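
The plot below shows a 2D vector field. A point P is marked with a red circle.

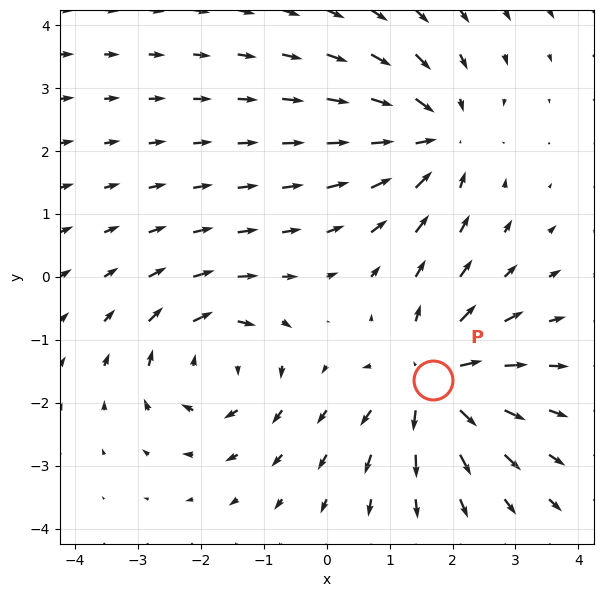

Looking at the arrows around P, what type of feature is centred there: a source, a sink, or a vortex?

At P (1.7, -1.6) the arrows spread outward. Divergence about +6, curl ≈0 — positive divergence with near-zero curl is a source.

source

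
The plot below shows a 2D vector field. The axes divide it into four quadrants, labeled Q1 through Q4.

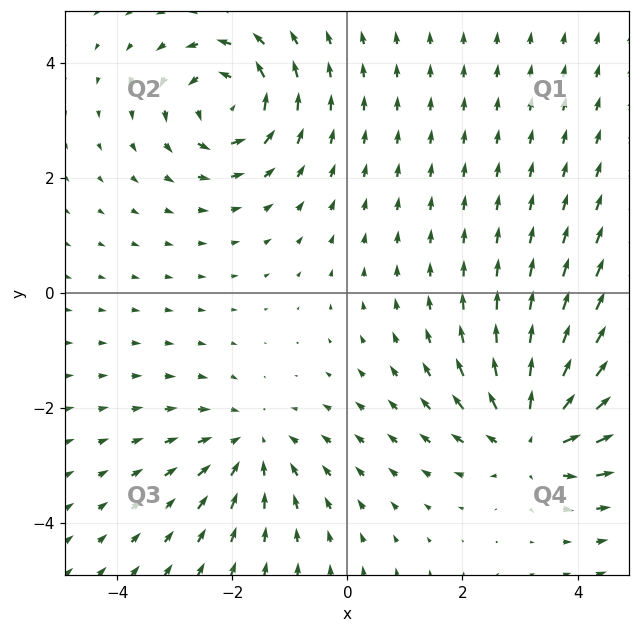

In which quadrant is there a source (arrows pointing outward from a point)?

Q4

The source sits at approximately (3.2, -2.5), which lies in quadrant Q4. The divergence there is about +4, positive as expected for a source.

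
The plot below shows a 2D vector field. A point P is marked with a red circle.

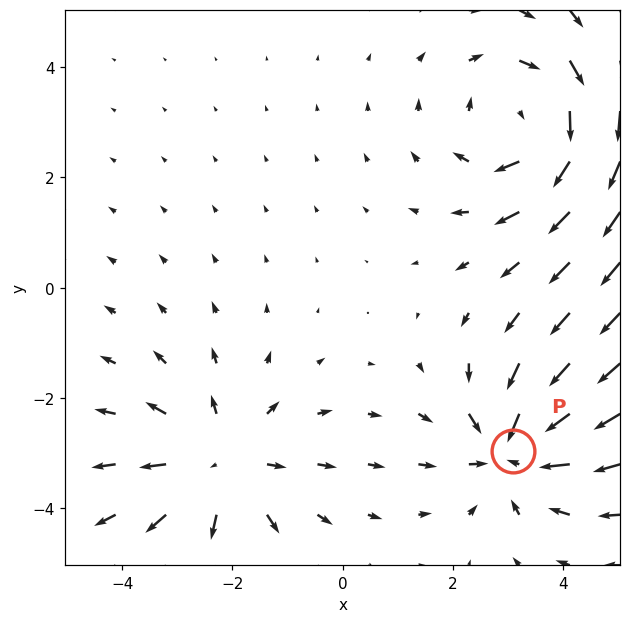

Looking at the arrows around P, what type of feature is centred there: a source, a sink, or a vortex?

sink

At P (3.1, -3.0) the arrows converge inward. Divergence about -4, curl ≈0 — negative divergence with near-zero curl is a sink.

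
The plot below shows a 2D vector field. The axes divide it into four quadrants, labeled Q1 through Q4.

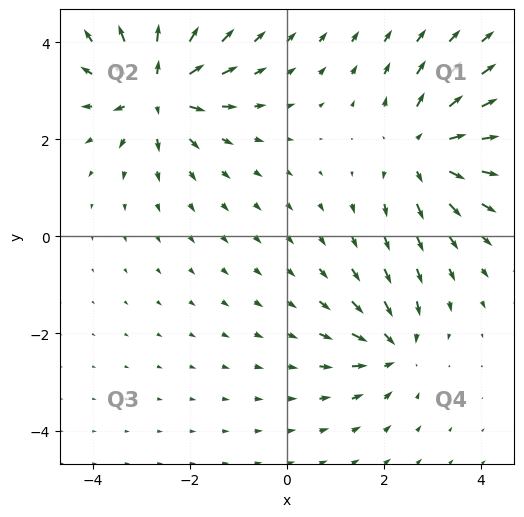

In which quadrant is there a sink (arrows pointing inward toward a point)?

The sink sits at approximately (2.2, -2.3), which lies in quadrant Q4. The divergence there is about -4, negative as expected for a sink.

Q4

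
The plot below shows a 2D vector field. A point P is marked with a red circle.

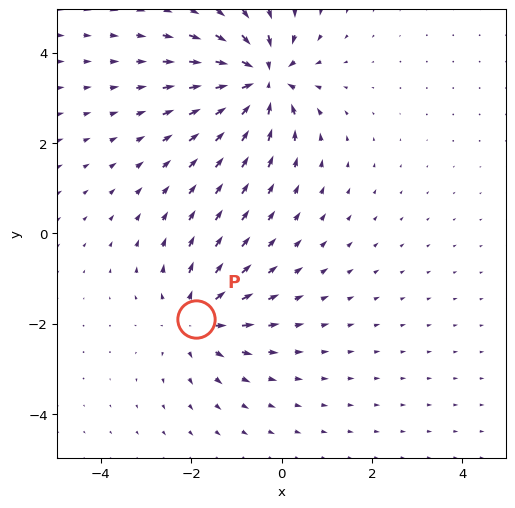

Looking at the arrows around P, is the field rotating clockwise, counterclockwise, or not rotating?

Near P at (-1.9, -1.9) the arrows show no circulation. The curl there is ≈0.

not rotating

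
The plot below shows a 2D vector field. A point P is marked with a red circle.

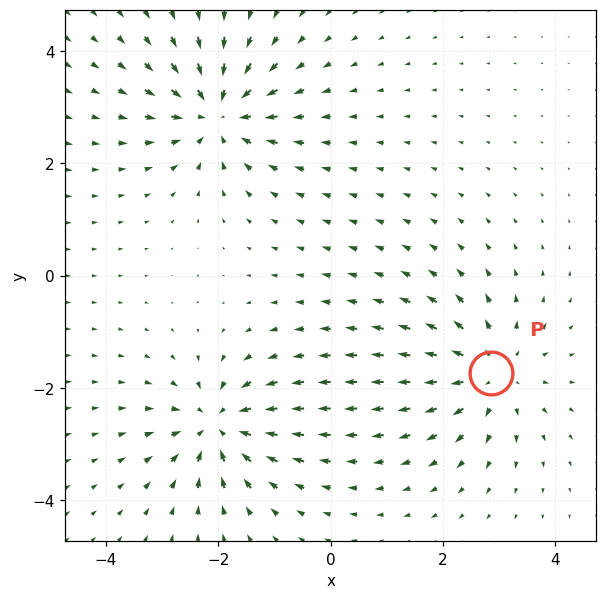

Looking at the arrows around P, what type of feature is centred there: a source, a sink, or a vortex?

source

At P (2.9, -1.7) the arrows spread outward. Divergence about +5, curl ≈0 — positive divergence with near-zero curl is a source.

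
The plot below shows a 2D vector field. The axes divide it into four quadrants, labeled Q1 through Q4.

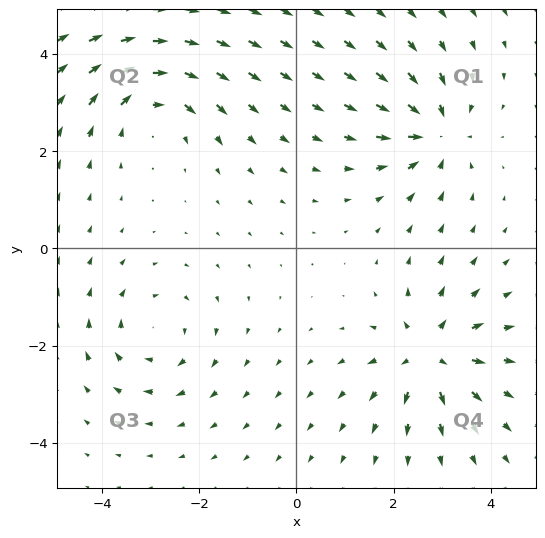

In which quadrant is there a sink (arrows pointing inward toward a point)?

Q1

The sink sits at approximately (2.9, 2.4), which lies in quadrant Q1. The divergence there is about -5, negative as expected for a sink.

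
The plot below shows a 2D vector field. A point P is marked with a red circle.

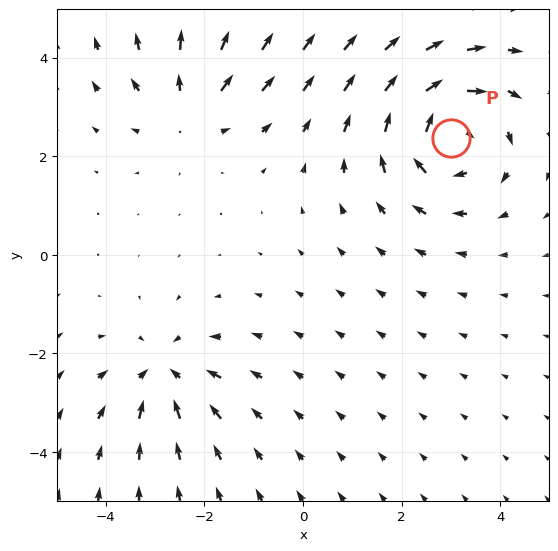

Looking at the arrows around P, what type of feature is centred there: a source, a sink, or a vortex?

vortex

At P (3.0, 2.4) the arrows circulate clockwise. Divergence ≈0, curl about -5 — near-zero divergence with nonzero curl is a vortex.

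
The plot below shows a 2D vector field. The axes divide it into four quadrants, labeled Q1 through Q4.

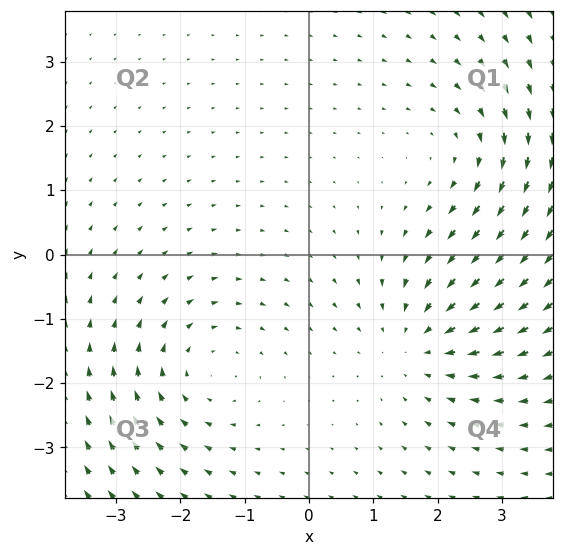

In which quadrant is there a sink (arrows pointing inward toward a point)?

Q4

The sink sits at approximately (1.7, -1.3), which lies in quadrant Q4. The divergence there is about -3, negative as expected for a sink.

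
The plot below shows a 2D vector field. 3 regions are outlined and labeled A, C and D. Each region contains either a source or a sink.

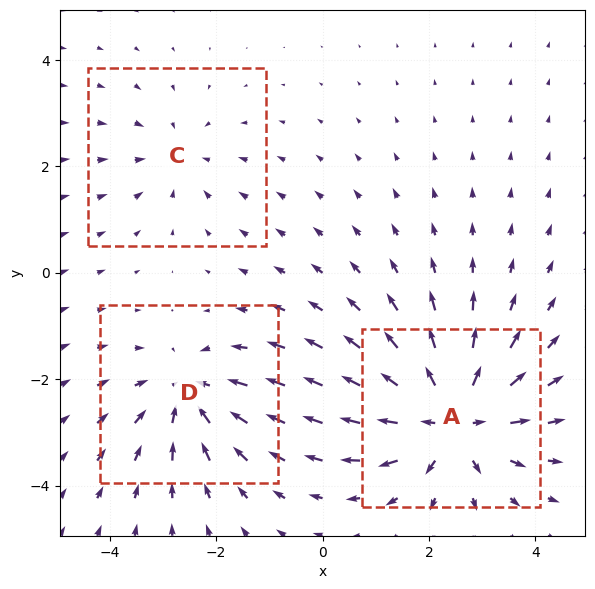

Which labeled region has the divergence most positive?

A

Divergence at each region's feature centre — A: about +5, C: about -2, D: about -3. Region A is most positive.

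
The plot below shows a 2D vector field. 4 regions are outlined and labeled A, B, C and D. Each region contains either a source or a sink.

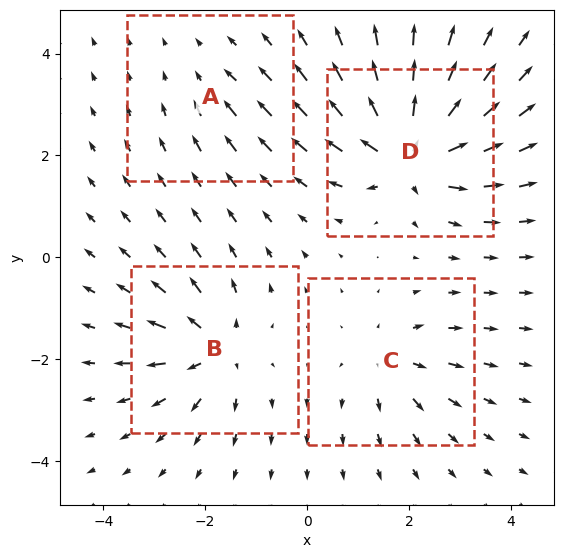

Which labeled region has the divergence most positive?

Divergence at each region's feature centre — A: about -2, B: about +6, C: about +4, D: about +9. Region D is most positive.

D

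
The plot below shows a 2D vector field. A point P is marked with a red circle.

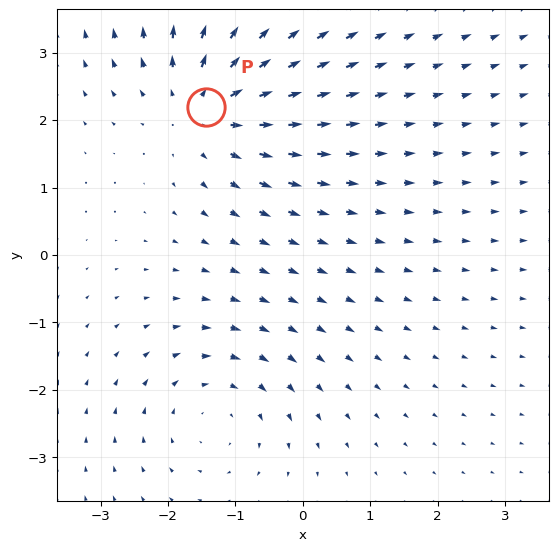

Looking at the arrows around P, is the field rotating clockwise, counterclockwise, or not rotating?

not rotating

Near P at (-1.4, 2.2) the arrows show no circulation. The curl there is ≈0.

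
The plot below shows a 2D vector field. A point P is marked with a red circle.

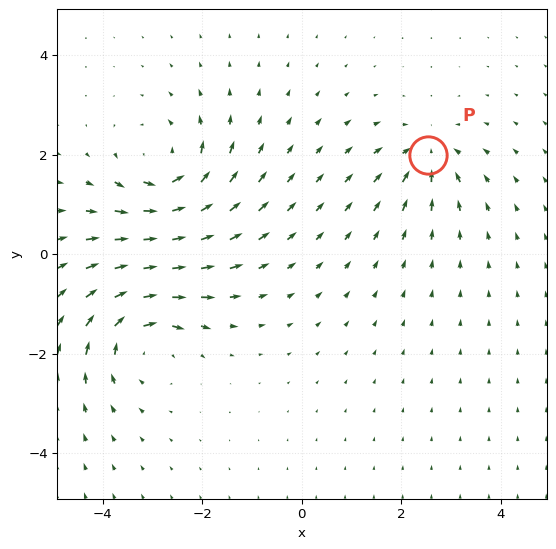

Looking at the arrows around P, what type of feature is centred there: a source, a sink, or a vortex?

At P (2.5, 2.0) the arrows converge inward. Divergence about -4, curl ≈0 — negative divergence with near-zero curl is a sink.

sink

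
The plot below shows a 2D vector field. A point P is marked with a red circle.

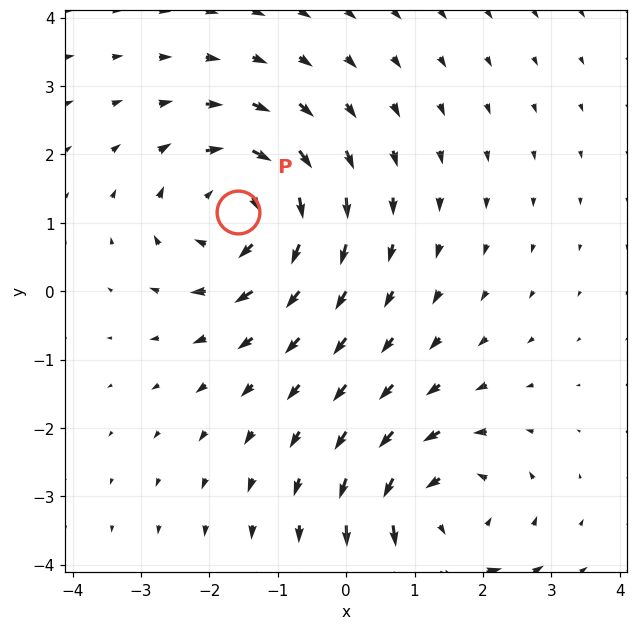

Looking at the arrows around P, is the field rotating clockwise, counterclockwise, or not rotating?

Near P at (-1.6, 1.2) the arrows circulate clockwise. The curl (z-component) there is about -3; negative curl means clockwise rotation.

clockwise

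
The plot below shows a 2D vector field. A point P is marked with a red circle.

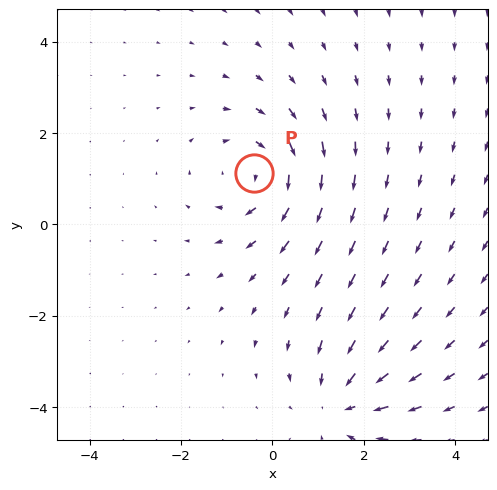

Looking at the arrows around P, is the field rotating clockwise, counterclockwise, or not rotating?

clockwise

Near P at (-0.4, 1.1) the arrows circulate clockwise. The curl (z-component) there is about -4; negative curl means clockwise rotation.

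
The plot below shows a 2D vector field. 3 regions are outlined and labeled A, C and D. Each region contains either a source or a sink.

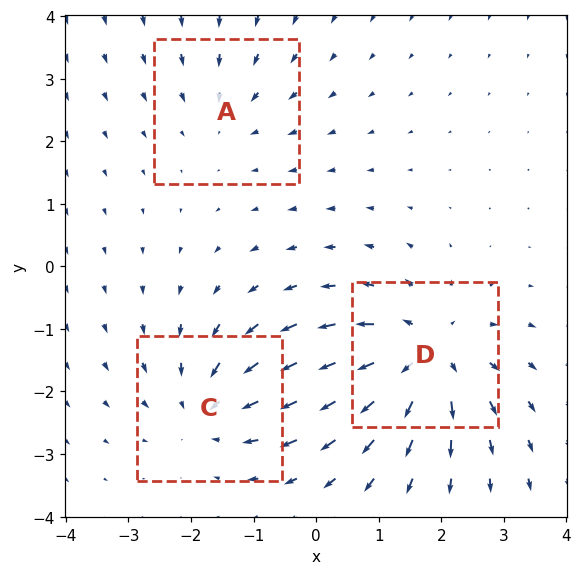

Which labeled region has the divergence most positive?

Divergence at each region's feature centre — A: about -2, C: about -4, D: about +5. Region D is most positive.

D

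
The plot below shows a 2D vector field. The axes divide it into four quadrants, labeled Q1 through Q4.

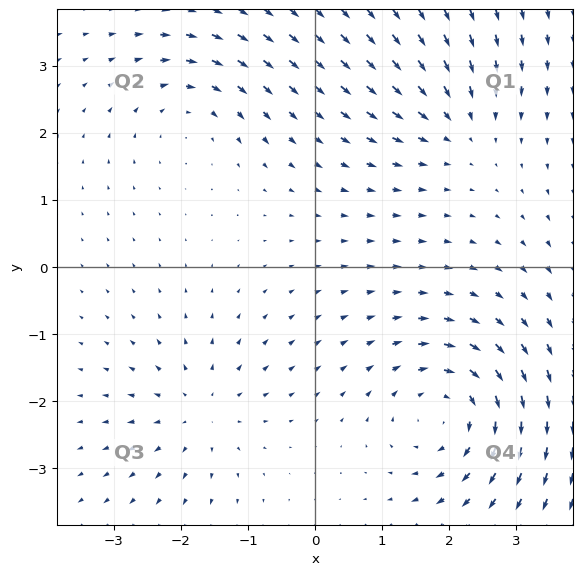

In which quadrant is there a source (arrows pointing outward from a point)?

Q3

The source sits at approximately (-1.7, -2.1), which lies in quadrant Q3. The divergence there is about +3, positive as expected for a source.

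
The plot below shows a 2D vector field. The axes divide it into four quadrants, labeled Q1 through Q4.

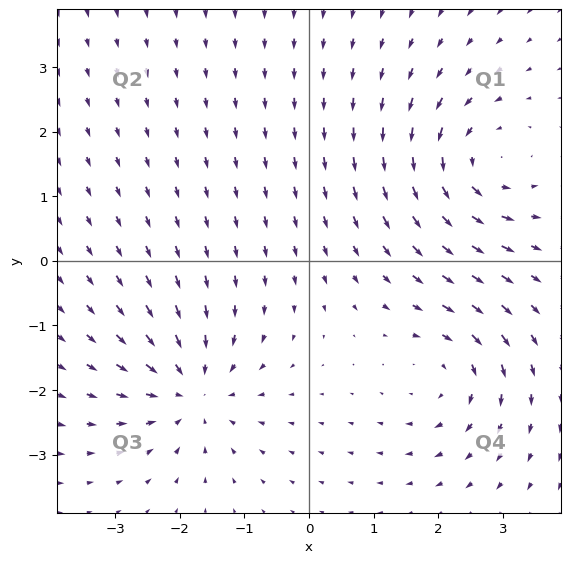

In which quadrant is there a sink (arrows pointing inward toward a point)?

Q3

The sink sits at approximately (-1.8, -2.0), which lies in quadrant Q3. The divergence there is about -5, negative as expected for a sink.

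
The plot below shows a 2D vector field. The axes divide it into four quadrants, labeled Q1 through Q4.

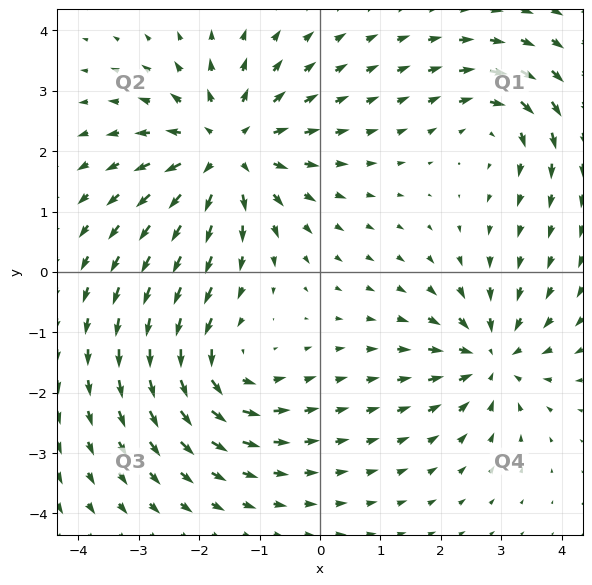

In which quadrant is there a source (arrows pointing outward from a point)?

Q2

The source sits at approximately (-1.5, 2.0), which lies in quadrant Q2. The divergence there is about +5, positive as expected for a source.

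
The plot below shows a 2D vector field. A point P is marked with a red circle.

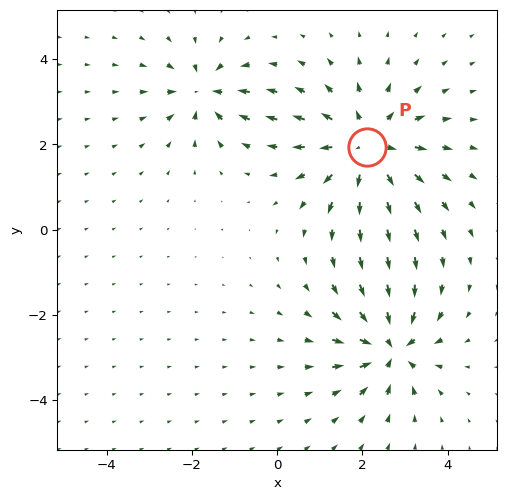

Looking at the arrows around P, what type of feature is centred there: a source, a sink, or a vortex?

At P (2.1, 1.9) the arrows spread outward. Divergence about +4, curl ≈0 — positive divergence with near-zero curl is a source.

source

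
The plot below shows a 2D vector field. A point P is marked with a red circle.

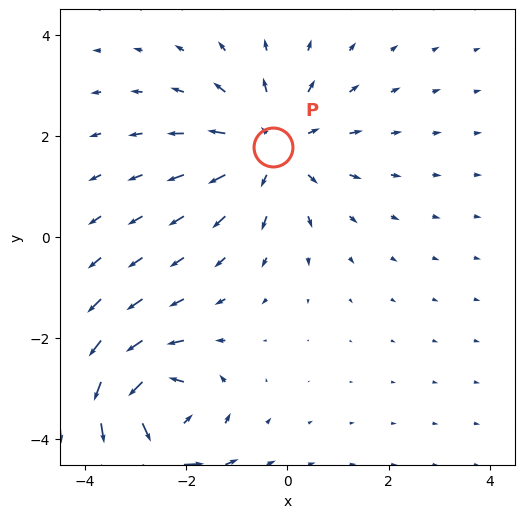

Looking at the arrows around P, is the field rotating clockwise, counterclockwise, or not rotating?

Near P at (-0.3, 1.8) the arrows show no circulation. The curl there is ≈0.

not rotating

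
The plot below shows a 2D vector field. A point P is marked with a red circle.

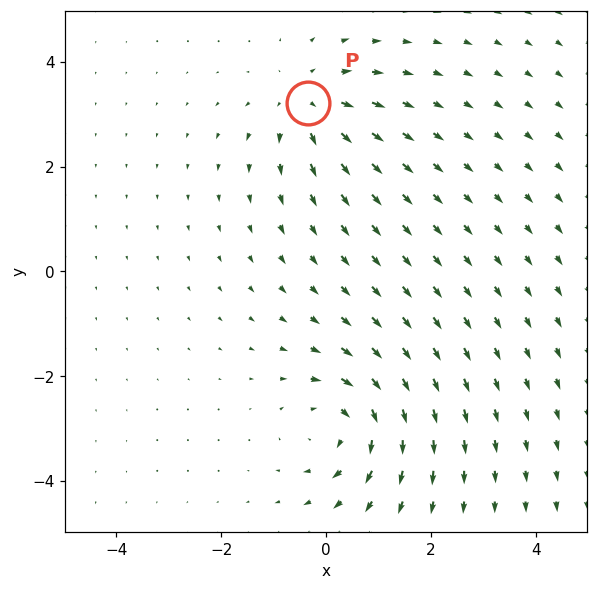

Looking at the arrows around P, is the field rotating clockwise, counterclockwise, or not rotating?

Near P at (-0.3, 3.2) the arrows show no circulation. The curl there is ≈0.

not rotating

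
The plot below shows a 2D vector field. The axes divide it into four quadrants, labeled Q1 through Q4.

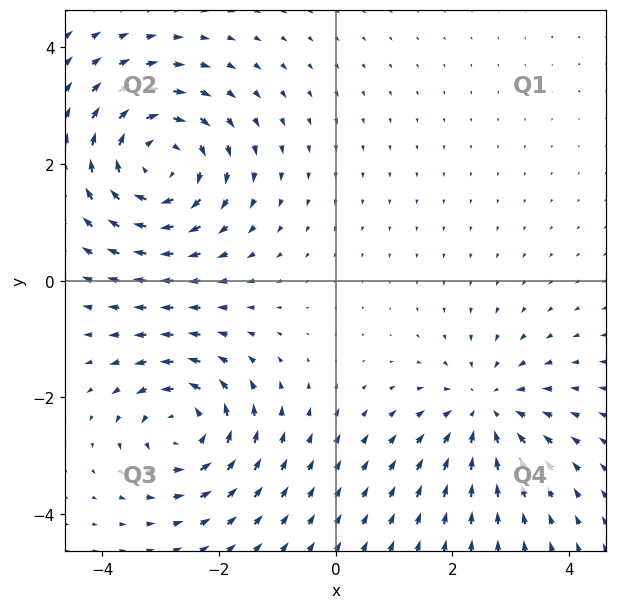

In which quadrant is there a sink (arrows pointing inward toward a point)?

The sink sits at approximately (2.6, -2.2), which lies in quadrant Q4. The divergence there is about -3, negative as expected for a sink.

Q4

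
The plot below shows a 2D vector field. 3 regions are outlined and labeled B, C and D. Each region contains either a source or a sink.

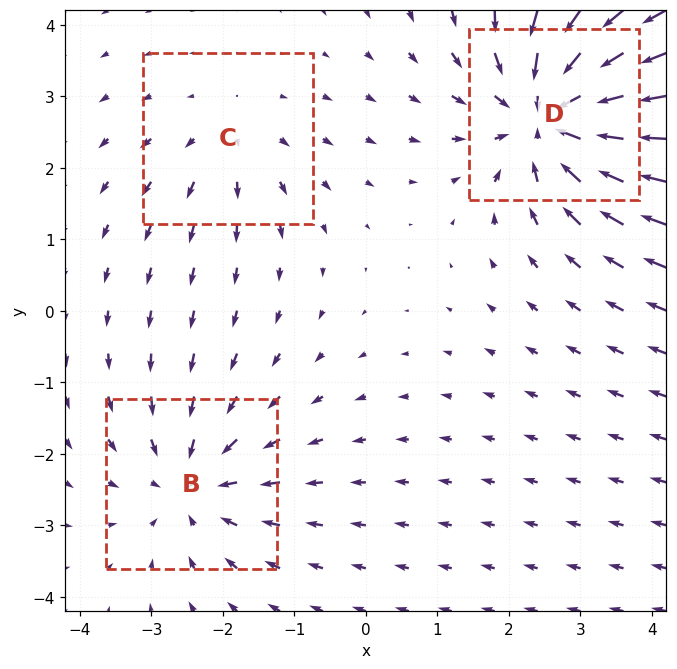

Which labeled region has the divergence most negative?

Divergence at each region's feature centre — B: about -3, C: about +2, D: about -5. Region D is most negative.

D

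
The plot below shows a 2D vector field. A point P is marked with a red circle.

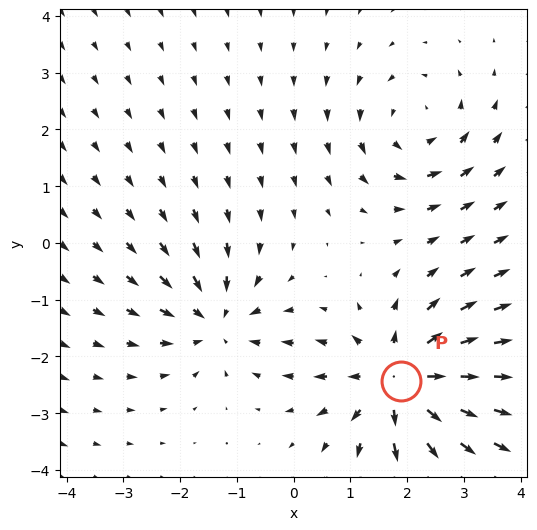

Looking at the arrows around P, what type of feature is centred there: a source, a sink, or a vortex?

source

At P (1.9, -2.4) the arrows spread outward. Divergence about +4, curl ≈0 — positive divergence with near-zero curl is a source.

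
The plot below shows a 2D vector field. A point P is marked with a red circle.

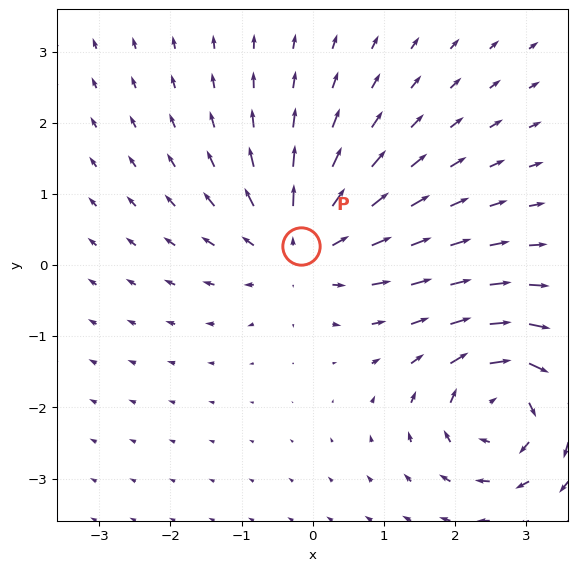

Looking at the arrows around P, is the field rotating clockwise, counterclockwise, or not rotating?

not rotating

Near P at (-0.2, 0.3) the arrows show no circulation. The curl there is ≈0.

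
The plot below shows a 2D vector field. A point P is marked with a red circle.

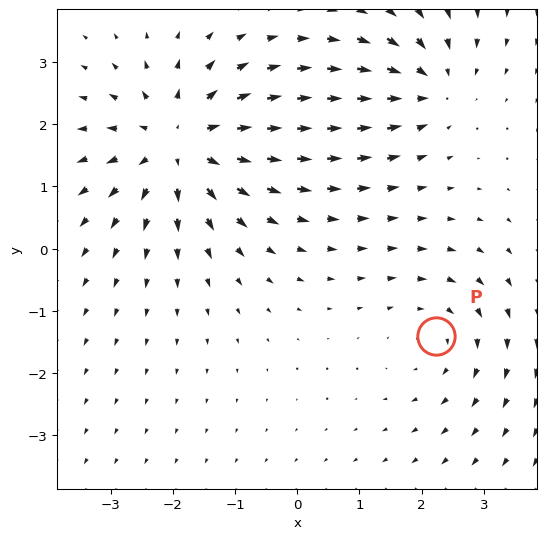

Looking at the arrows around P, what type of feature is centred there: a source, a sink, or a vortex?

At P (2.2, -1.4) the arrows circulate clockwise. Divergence ≈0, curl about -2 — near-zero divergence with nonzero curl is a vortex.

vortex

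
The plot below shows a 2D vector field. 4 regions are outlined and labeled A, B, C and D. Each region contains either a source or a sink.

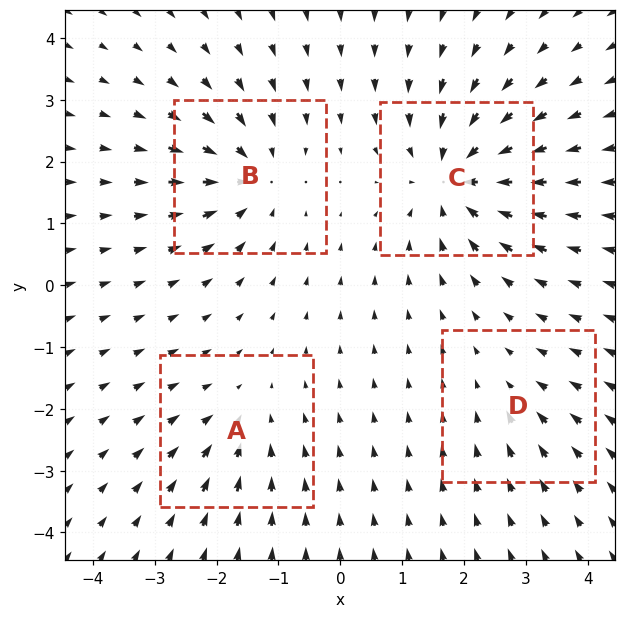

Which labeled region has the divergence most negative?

Divergence at each region's feature centre — A: about -3, B: about -6, C: about -7, D: about -2. Region C is most negative.

C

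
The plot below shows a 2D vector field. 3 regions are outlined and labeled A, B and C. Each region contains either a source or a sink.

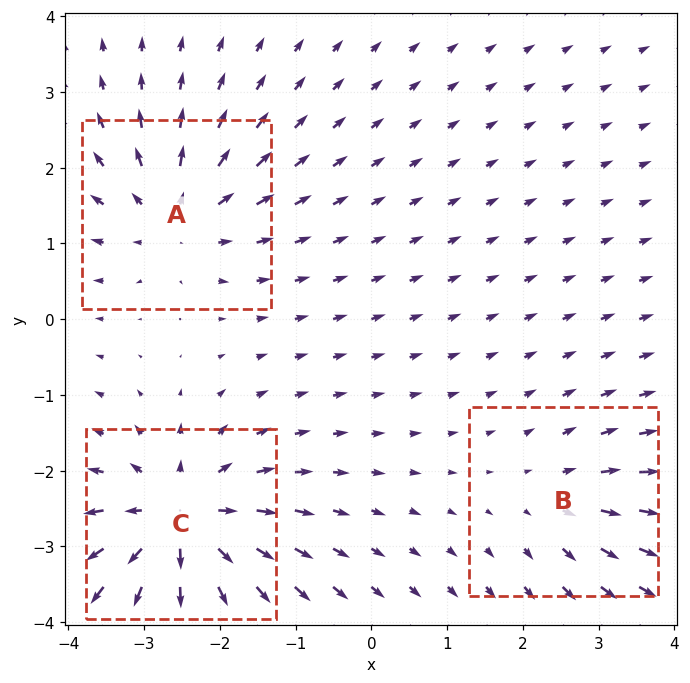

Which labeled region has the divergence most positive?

Divergence at each region's feature centre — A: about +4, B: about +3, C: about +6. Region C is most positive.

C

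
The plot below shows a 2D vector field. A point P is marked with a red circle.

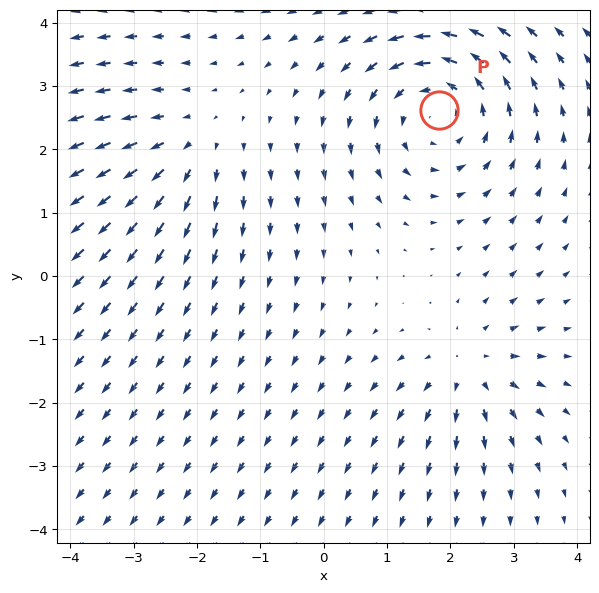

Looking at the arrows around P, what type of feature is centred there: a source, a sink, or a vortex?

At P (1.8, 2.6) the arrows circulate counterclockwise. Divergence ≈0, curl about +4 — near-zero divergence with nonzero curl is a vortex.

vortex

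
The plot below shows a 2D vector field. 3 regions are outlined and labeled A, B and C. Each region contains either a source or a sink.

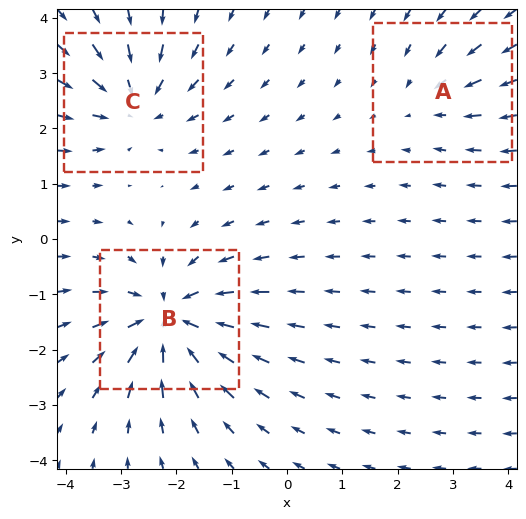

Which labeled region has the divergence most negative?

B

Divergence at each region's feature centre — A: about -2, B: about -5, C: about -4. Region B is most negative.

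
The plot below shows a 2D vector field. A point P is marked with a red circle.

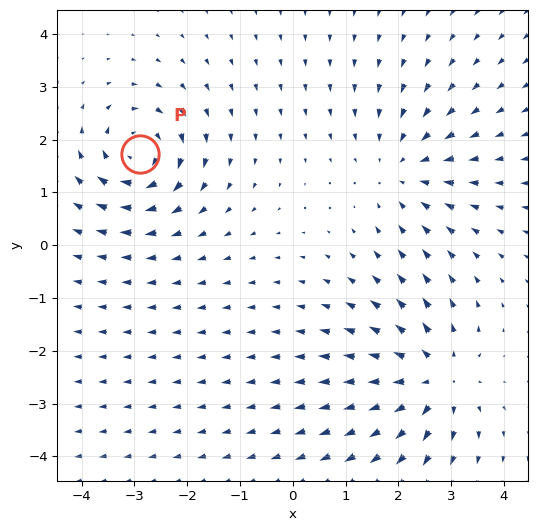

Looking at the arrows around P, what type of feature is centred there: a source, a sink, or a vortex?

At P (-2.9, 1.7) the arrows circulate clockwise. Divergence ≈0, curl about -6 — near-zero divergence with nonzero curl is a vortex.

vortex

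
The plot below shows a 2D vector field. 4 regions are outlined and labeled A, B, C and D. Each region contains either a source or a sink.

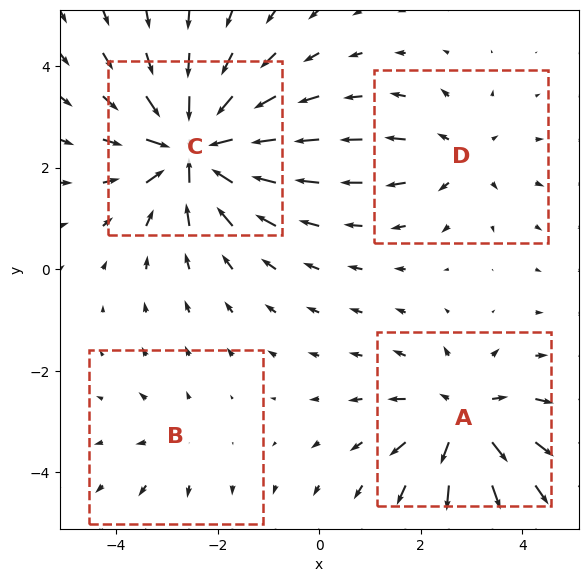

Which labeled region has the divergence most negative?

Divergence at each region's feature centre — A: about +5, B: about +2, C: about -8, D: about +3. Region C is most negative.

C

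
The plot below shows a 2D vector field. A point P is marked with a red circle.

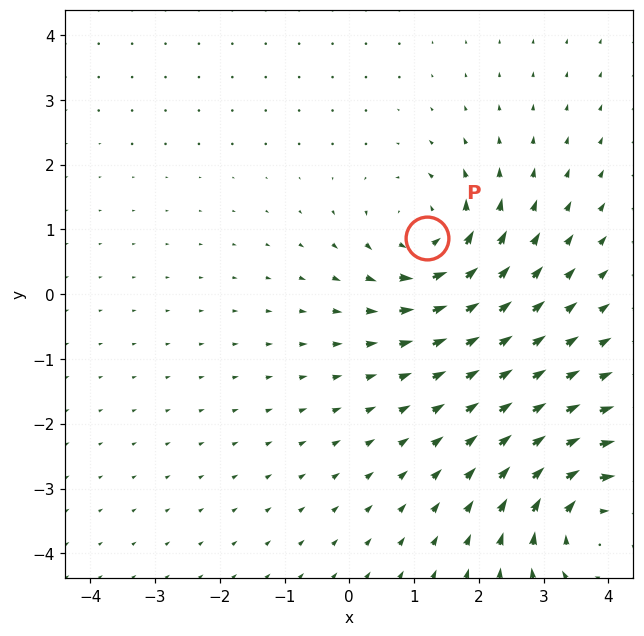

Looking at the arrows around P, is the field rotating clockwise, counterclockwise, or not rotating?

counterclockwise

Near P at (1.2, 0.9) the arrows circulate counterclockwise. The curl (z-component) there is about +6; positive curl means counterclockwise rotation.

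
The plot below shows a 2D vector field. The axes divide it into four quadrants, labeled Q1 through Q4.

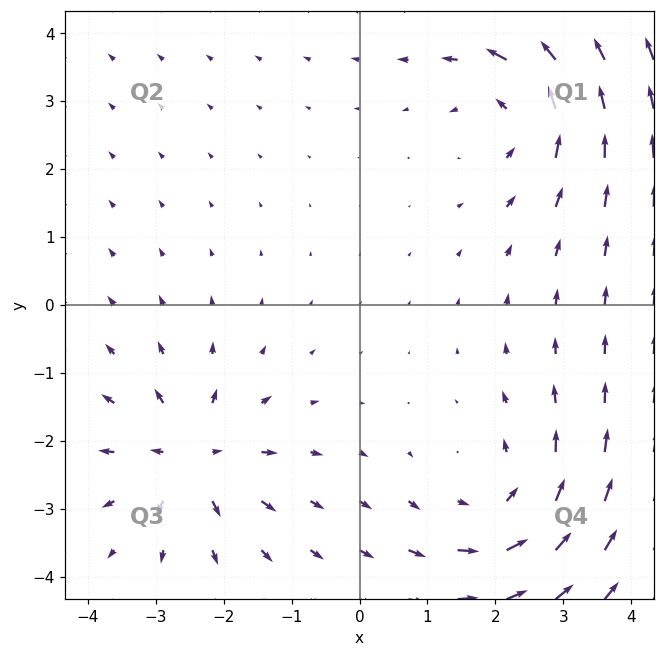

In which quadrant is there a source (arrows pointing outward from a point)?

Q3

The source sits at approximately (-2.5, -2.2), which lies in quadrant Q3. The divergence there is about +3, positive as expected for a source.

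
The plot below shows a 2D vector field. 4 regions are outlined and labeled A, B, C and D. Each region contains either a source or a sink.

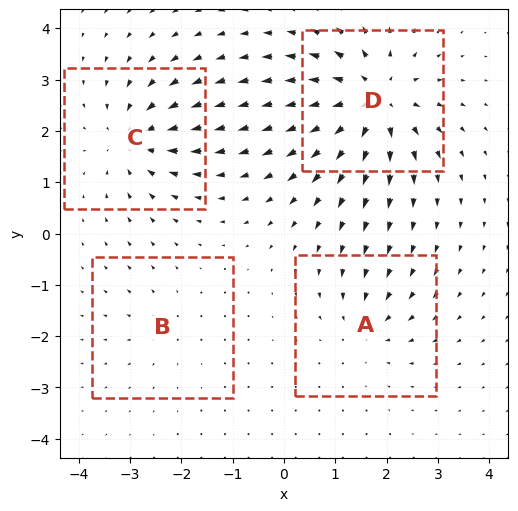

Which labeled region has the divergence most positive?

D

Divergence at each region's feature centre — A: about -4, B: about +2, C: about -5, D: about +8. Region D is most positive.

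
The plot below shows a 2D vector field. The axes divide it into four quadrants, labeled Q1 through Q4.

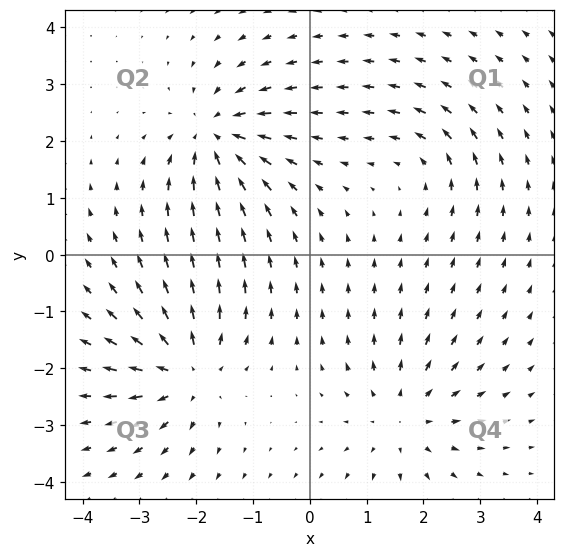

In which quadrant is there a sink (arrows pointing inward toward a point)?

Q2

The sink sits at approximately (-1.7, 2.1), which lies in quadrant Q2. The divergence there is about -6, negative as expected for a sink.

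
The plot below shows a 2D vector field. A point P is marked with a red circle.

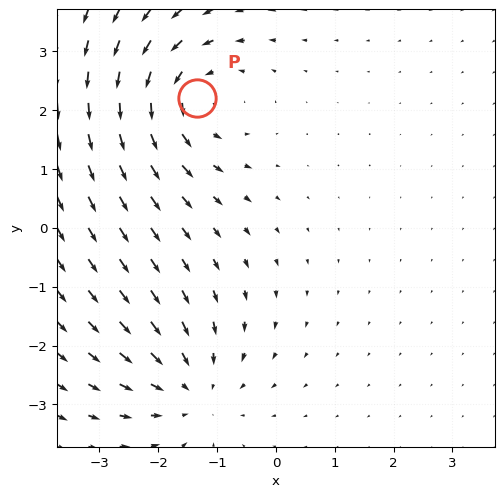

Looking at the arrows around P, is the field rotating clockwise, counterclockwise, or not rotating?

Near P at (-1.3, 2.2) the arrows circulate counterclockwise. The curl (z-component) there is about +4; positive curl means counterclockwise rotation.

counterclockwise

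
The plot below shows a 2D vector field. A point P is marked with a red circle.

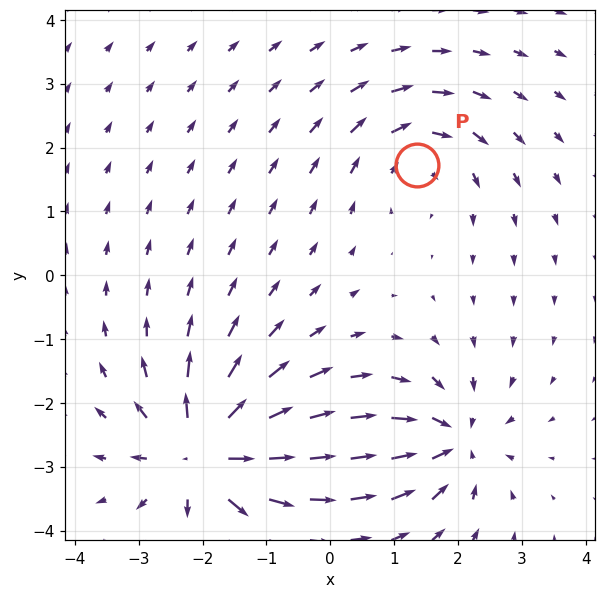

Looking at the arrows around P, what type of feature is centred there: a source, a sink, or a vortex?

At P (1.4, 1.7) the arrows circulate clockwise. Divergence ≈0, curl about -3 — near-zero divergence with nonzero curl is a vortex.

vortex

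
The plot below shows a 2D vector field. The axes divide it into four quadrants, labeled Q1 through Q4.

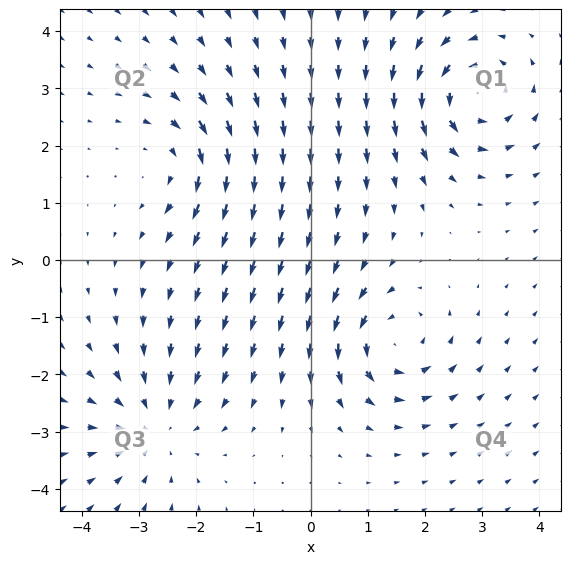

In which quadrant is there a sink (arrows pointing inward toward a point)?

Q3

The sink sits at approximately (-2.7, -2.9), which lies in quadrant Q3. The divergence there is about -3, negative as expected for a sink.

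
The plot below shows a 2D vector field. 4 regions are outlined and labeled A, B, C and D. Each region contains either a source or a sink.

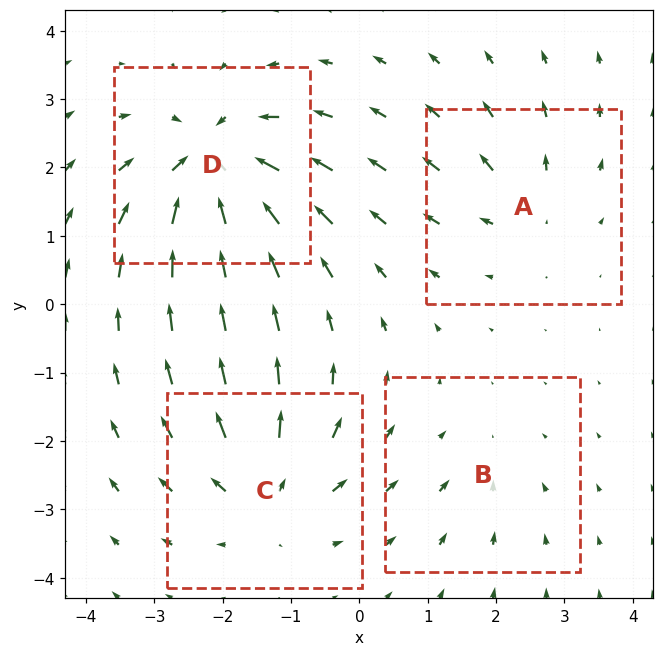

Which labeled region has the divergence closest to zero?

Divergence at each region's feature centre — A: about +4, B: about -3, C: about +6, D: about -9. Region B is closest to zero.

B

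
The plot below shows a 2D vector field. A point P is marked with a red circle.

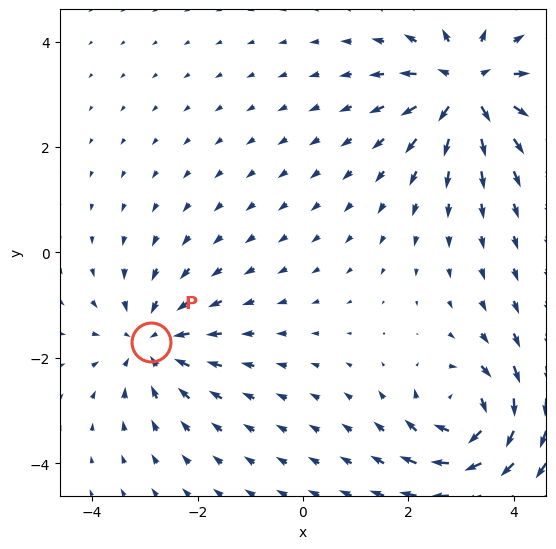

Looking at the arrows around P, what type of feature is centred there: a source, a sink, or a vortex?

At P (-2.9, -1.7) the arrows converge inward. Divergence about -4, curl ≈0 — negative divergence with near-zero curl is a sink.

sink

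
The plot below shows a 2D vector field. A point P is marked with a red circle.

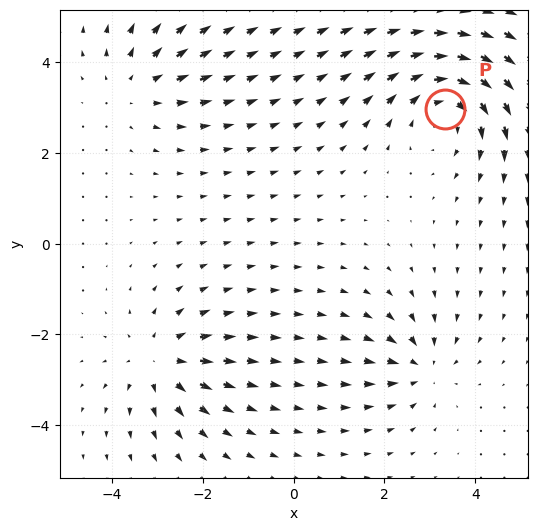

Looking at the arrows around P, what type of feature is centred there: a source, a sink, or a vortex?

vortex

At P (3.3, 3.0) the arrows circulate clockwise. Divergence ≈0, curl about -4 — near-zero divergence with nonzero curl is a vortex.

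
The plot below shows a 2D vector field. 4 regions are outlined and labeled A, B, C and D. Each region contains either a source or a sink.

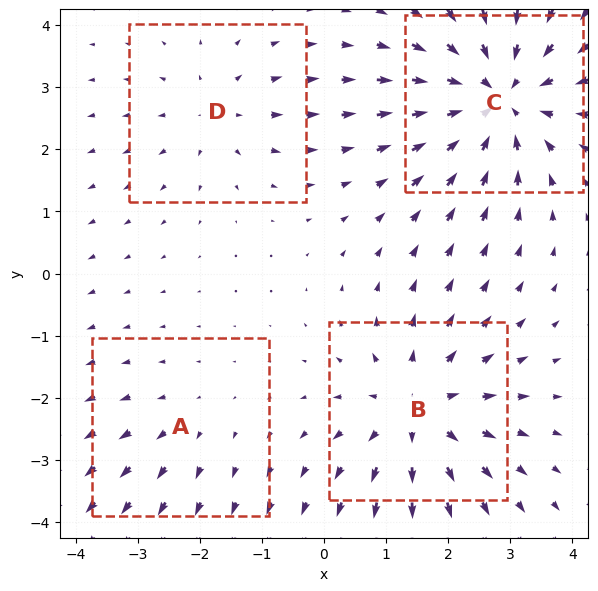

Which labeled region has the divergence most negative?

Divergence at each region's feature centre — A: about +2, B: about +5, C: about -6, D: about +3. Region C is most negative.

C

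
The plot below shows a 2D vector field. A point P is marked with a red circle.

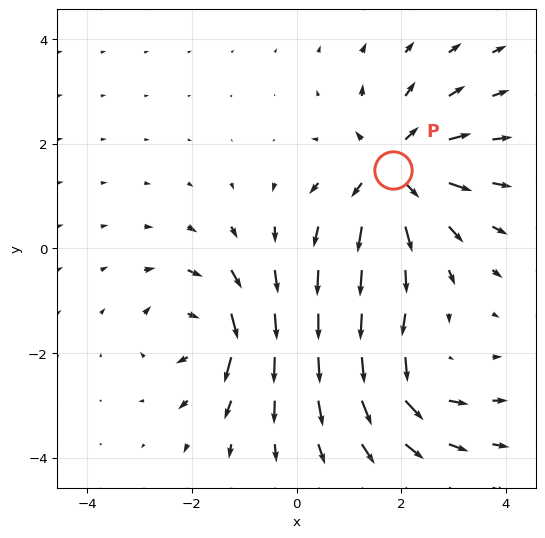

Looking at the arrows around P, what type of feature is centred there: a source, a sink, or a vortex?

source

At P (1.8, 1.5) the arrows spread outward. Divergence about +5, curl ≈0 — positive divergence with near-zero curl is a source.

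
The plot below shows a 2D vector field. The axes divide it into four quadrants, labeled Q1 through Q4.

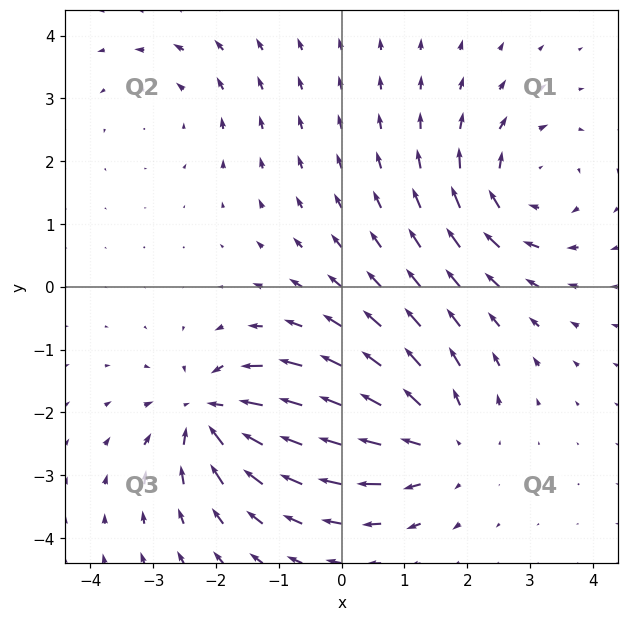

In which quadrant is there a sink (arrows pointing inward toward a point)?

The sink sits at approximately (-2.1, -2.0), which lies in quadrant Q3. The divergence there is about -7, negative as expected for a sink.

Q3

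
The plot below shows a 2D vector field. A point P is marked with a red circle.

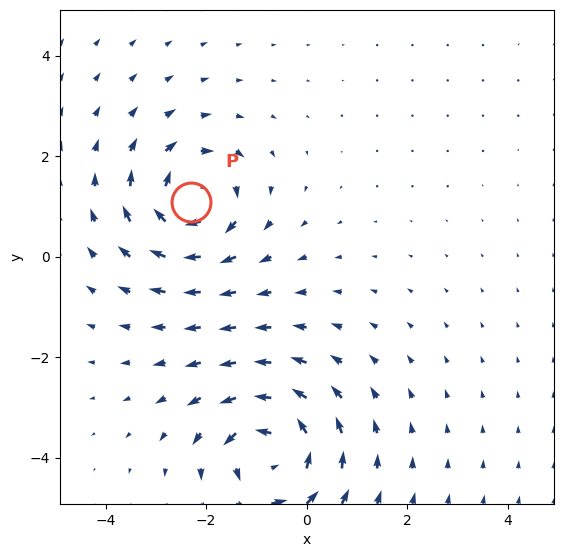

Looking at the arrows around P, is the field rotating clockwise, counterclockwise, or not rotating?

clockwise

Near P at (-2.3, 1.1) the arrows circulate clockwise. The curl (z-component) there is about -3; negative curl means clockwise rotation.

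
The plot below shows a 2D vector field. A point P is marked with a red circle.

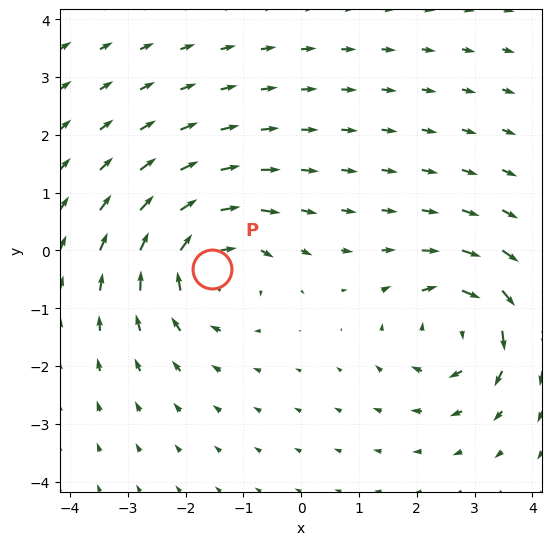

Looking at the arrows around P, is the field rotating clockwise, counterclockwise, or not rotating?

clockwise

Near P at (-1.5, -0.3) the arrows circulate clockwise. The curl (z-component) there is about -5; negative curl means clockwise rotation.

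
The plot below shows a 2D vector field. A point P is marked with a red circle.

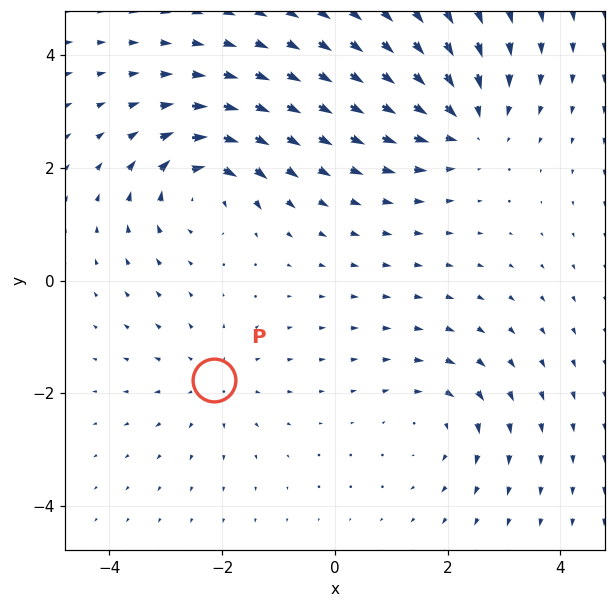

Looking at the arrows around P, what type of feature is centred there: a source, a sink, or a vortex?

source

At P (-2.1, -1.8) the arrows spread outward. Divergence about +2, curl ≈0 — positive divergence with near-zero curl is a source.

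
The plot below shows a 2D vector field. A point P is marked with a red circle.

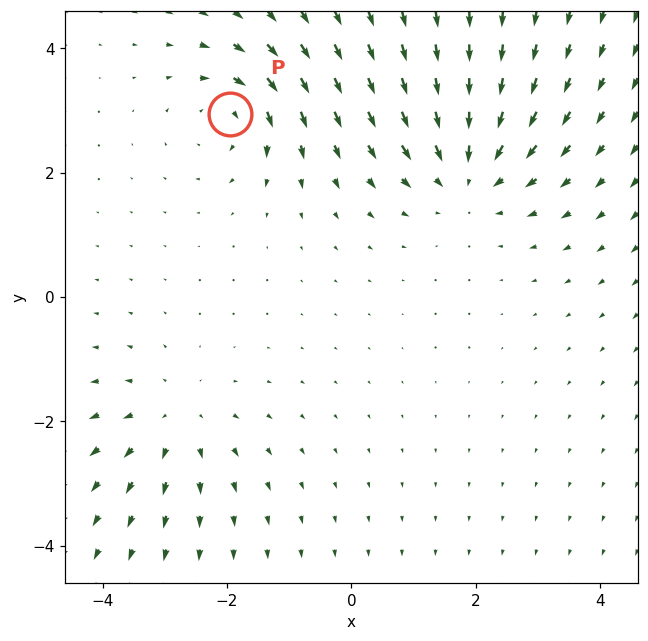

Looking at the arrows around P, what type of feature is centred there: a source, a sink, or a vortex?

vortex

At P (-2.0, 2.9) the arrows circulate clockwise. Divergence ≈0, curl about -4 — near-zero divergence with nonzero curl is a vortex.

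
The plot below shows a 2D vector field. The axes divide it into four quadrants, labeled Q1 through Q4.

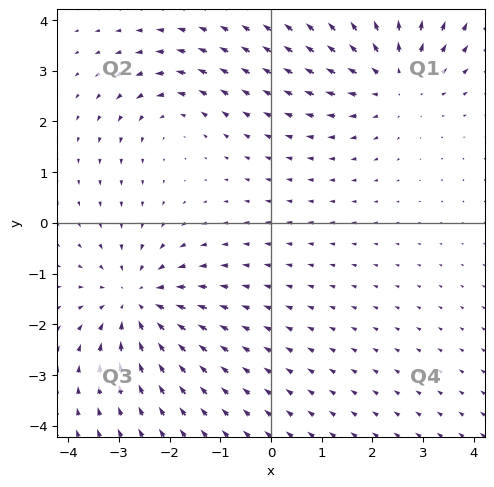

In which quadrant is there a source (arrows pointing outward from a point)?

The source sits at approximately (2.4, 2.9), which lies in quadrant Q1. The divergence there is about +4, positive as expected for a source.

Q1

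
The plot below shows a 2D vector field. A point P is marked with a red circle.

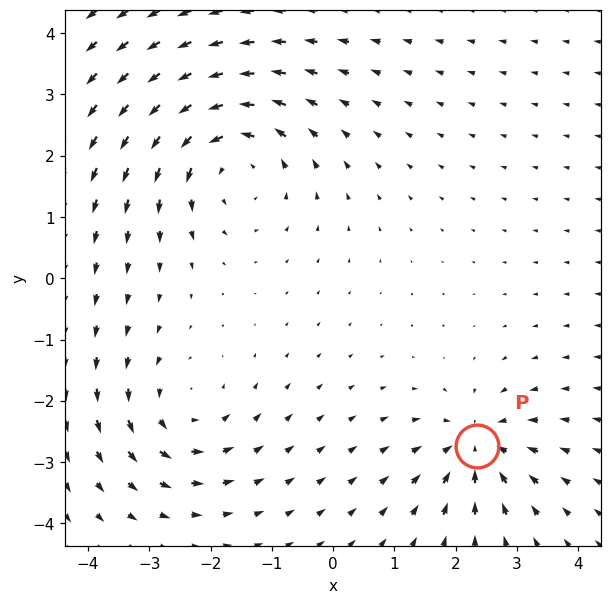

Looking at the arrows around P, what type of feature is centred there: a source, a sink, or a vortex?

sink

At P (2.3, -2.7) the arrows converge inward. Divergence about -4, curl ≈0 — negative divergence with near-zero curl is a sink.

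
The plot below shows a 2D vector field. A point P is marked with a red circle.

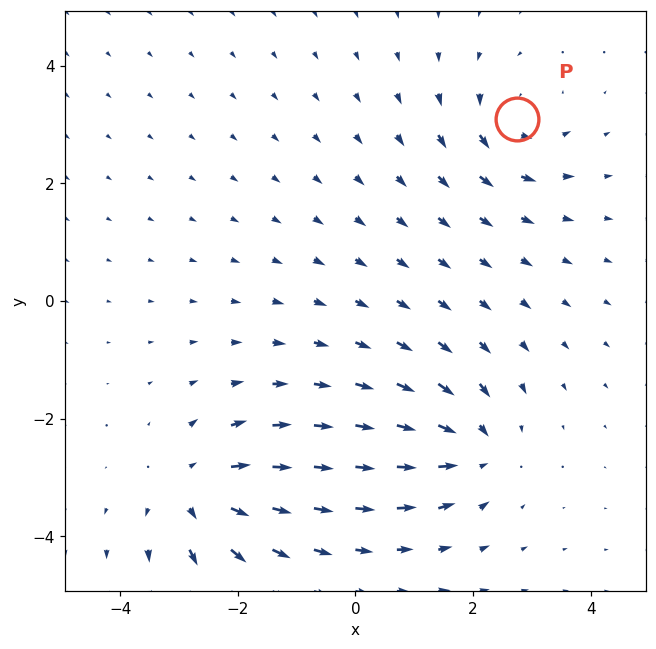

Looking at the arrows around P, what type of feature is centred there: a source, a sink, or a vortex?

At P (2.8, 3.1) the arrows circulate counterclockwise. Divergence ≈0, curl about +5 — near-zero divergence with nonzero curl is a vortex.

vortex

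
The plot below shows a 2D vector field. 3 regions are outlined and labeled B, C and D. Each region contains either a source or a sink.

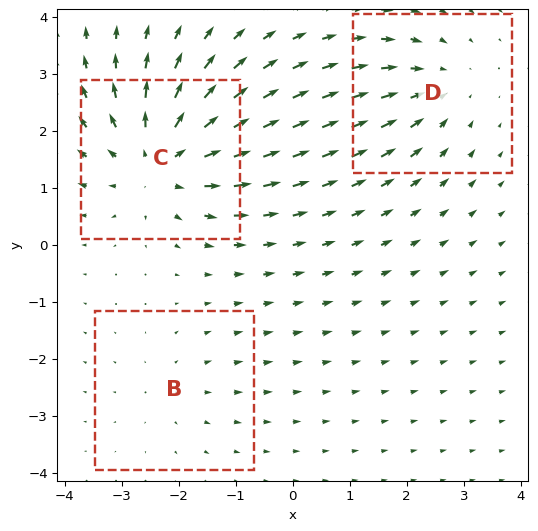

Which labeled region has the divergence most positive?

Divergence at each region's feature centre — B: about +2, C: about +5, D: about -3. Region C is most positive.

C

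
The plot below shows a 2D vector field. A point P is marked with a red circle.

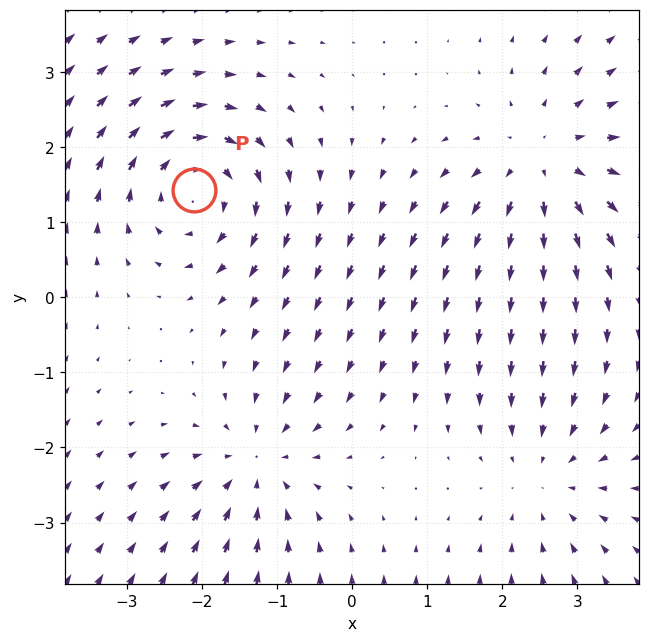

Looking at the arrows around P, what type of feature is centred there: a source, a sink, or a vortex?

At P (-2.1, 1.4) the arrows circulate clockwise. Divergence ≈0, curl about -4 — near-zero divergence with nonzero curl is a vortex.

vortex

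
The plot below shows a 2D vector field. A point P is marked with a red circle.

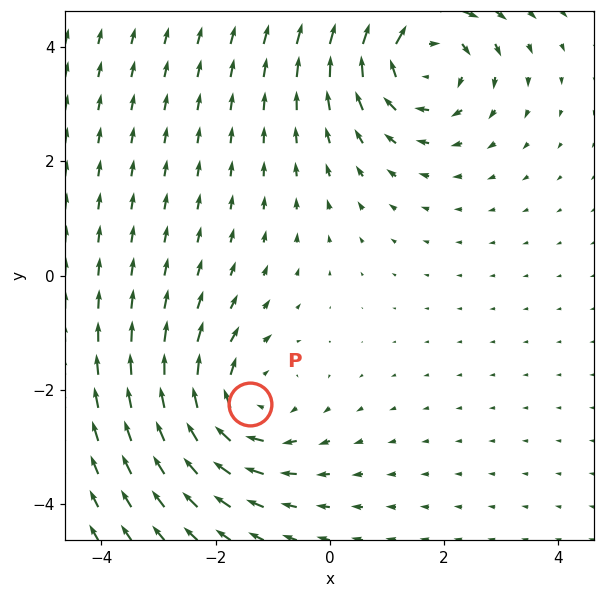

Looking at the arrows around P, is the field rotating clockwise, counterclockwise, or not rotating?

clockwise

Near P at (-1.4, -2.3) the arrows circulate clockwise. The curl (z-component) there is about -3; negative curl means clockwise rotation.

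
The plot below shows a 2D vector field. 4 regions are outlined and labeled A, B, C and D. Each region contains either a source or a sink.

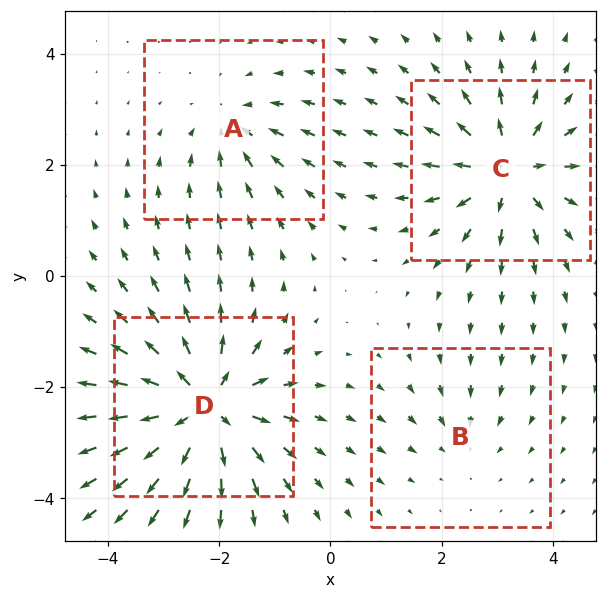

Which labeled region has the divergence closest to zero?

Divergence at each region's feature centre — A: about -4, B: about -2, C: about +6, D: about +8. Region B is closest to zero.

B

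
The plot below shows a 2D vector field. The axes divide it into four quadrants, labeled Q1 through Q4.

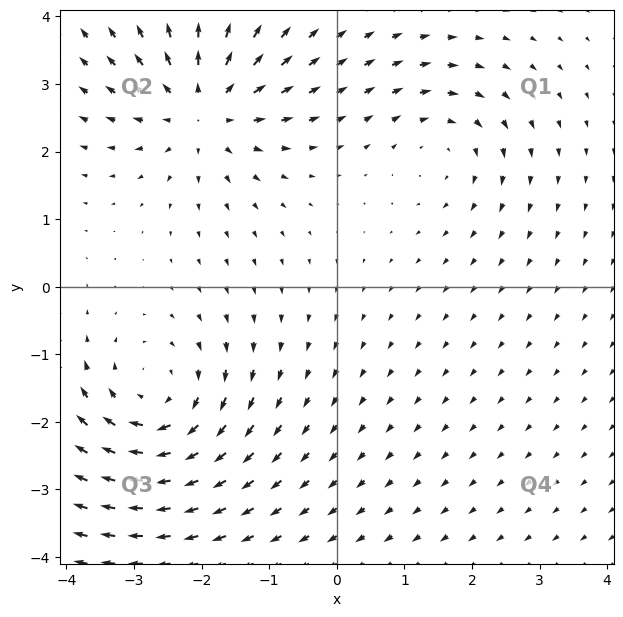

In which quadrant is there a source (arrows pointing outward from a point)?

Q2

The source sits at approximately (-2.0, 2.6), which lies in quadrant Q2. The divergence there is about +5, positive as expected for a source.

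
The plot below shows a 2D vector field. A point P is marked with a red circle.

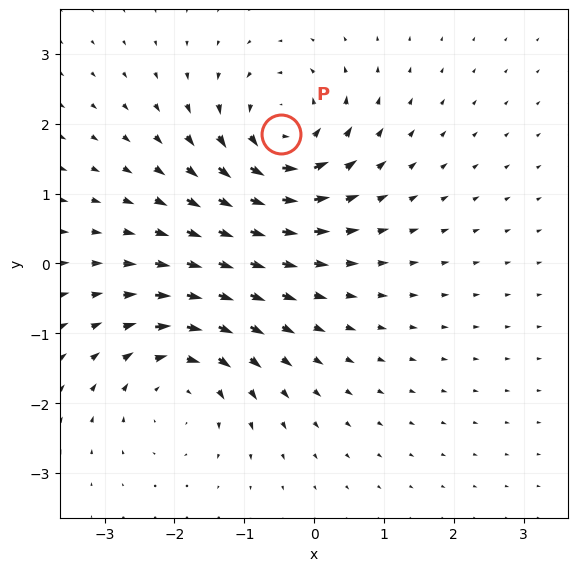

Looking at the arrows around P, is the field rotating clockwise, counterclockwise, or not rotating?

Near P at (-0.5, 1.8) the arrows circulate counterclockwise. The curl (z-component) there is about +5; positive curl means counterclockwise rotation.

counterclockwise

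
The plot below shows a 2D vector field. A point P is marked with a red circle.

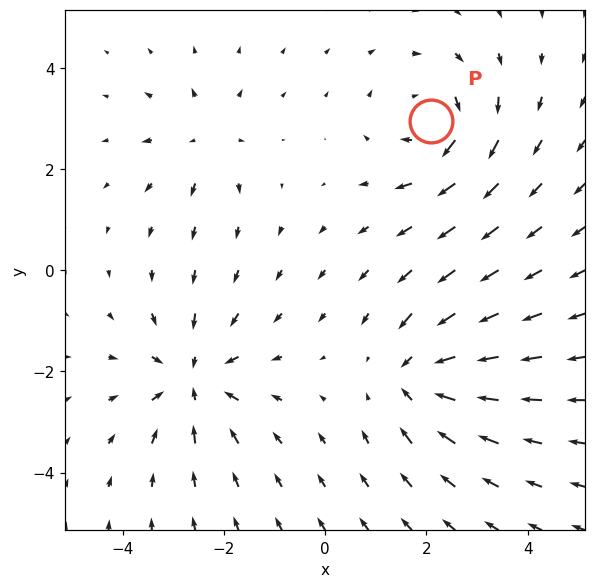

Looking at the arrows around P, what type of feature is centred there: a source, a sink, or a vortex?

vortex

At P (2.1, 3.0) the arrows circulate clockwise. Divergence ≈0, curl about -4 — near-zero divergence with nonzero curl is a vortex.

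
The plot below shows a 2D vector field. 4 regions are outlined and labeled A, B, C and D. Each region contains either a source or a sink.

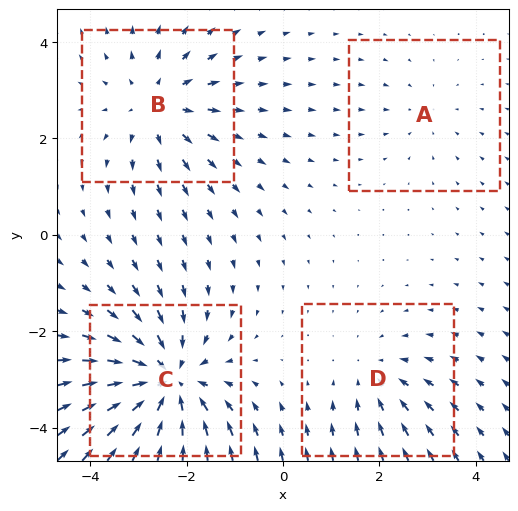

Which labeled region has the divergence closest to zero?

A

Divergence at each region's feature centre — A: about -2, B: about +4, C: about -6, D: about -3. Region A is closest to zero.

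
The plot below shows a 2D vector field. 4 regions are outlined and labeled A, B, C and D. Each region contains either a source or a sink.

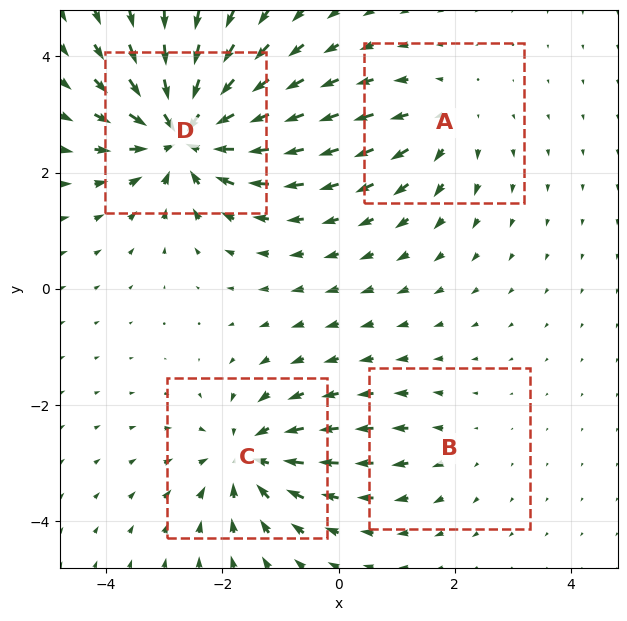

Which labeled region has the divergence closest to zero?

Divergence at each region's feature centre — A: about +4, B: about +2, C: about -5, D: about -8. Region B is closest to zero.

B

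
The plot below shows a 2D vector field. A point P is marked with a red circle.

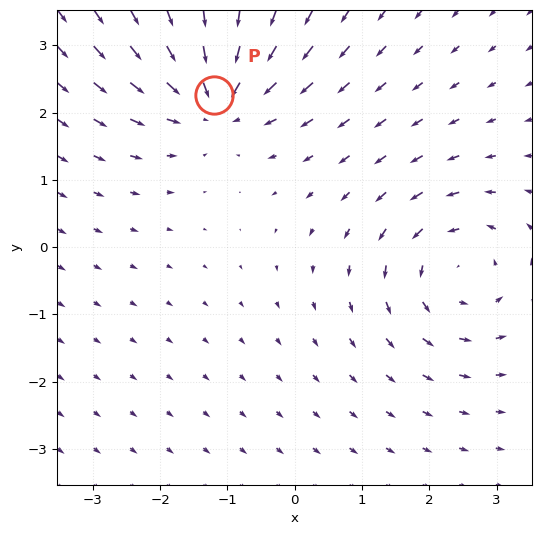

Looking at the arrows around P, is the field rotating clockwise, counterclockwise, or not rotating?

not rotating

Near P at (-1.2, 2.3) the arrows show no circulation. The curl there is ≈0.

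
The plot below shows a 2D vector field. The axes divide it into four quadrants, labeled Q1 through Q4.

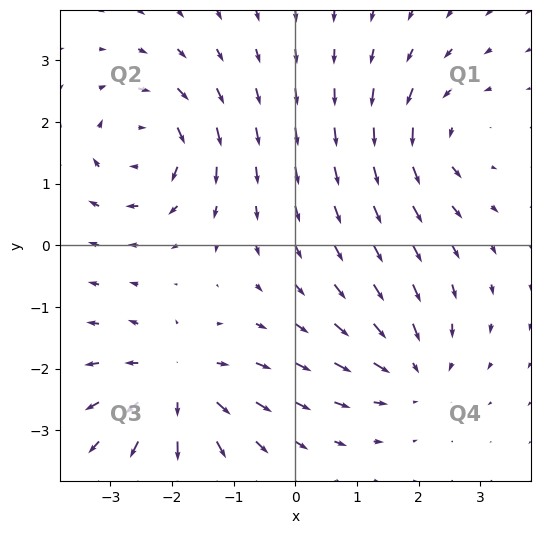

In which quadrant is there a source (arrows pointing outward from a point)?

The source sits at approximately (-1.9, -2.3), which lies in quadrant Q3. The divergence there is about +6, positive as expected for a source.

Q3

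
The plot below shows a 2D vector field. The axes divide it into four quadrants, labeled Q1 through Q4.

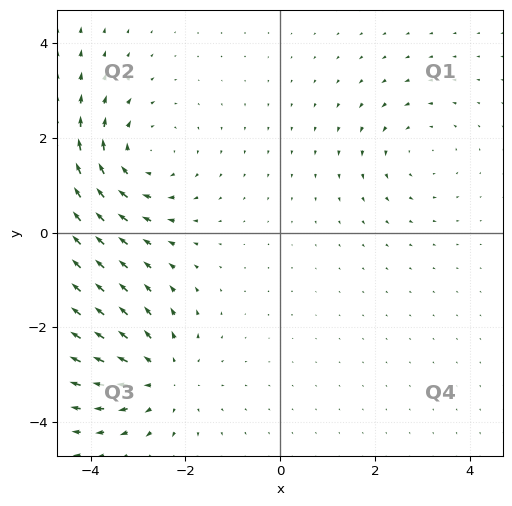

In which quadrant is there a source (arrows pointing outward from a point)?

Q3

The source sits at approximately (-2.5, -3.0), which lies in quadrant Q3. The divergence there is about +3, positive as expected for a source.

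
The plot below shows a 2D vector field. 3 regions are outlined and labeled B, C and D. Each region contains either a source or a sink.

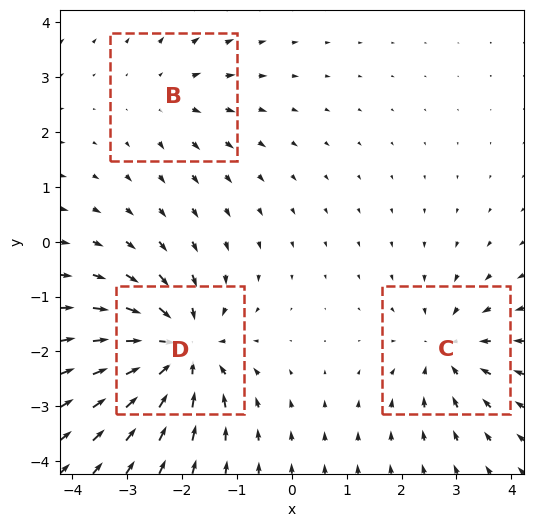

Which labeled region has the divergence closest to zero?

Divergence at each region's feature centre — B: about +2, C: about -3, D: about -5. Region B is closest to zero.

B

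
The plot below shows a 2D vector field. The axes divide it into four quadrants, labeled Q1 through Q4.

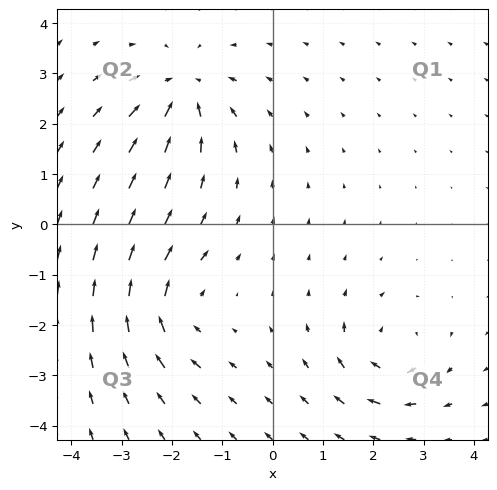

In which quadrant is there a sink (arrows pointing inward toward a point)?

Q2

The sink sits at approximately (-1.8, 2.7), which lies in quadrant Q2. The divergence there is about -5, negative as expected for a sink.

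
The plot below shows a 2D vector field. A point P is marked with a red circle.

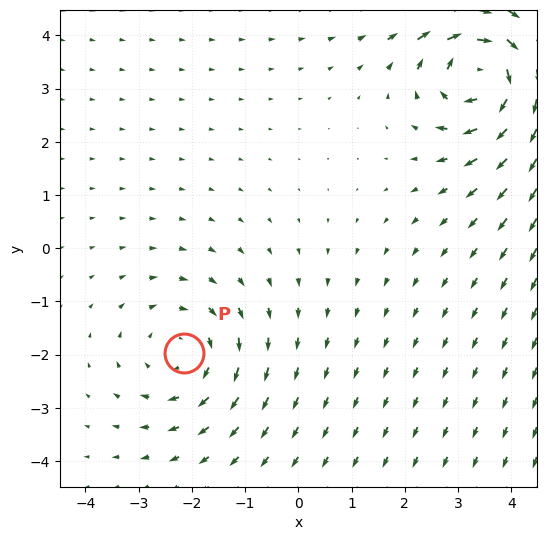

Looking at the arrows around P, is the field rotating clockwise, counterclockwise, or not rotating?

Near P at (-2.2, -2.0) the arrows circulate clockwise. The curl (z-component) there is about -2; negative curl means clockwise rotation.

clockwise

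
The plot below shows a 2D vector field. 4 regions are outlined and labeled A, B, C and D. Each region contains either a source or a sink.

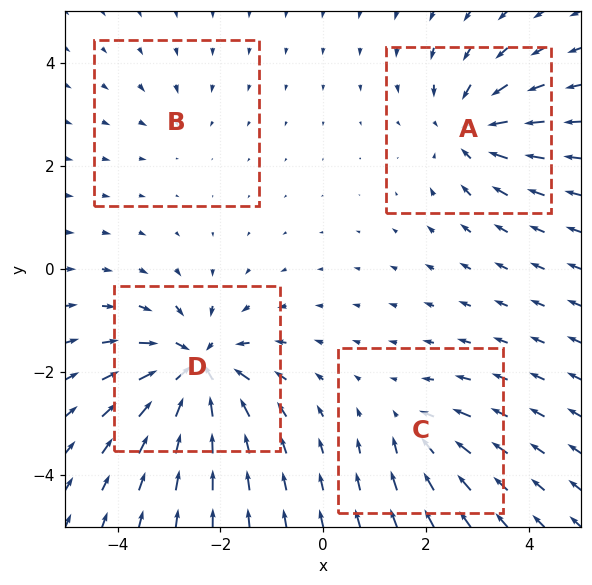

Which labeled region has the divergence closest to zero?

B

Divergence at each region's feature centre — A: about -6, B: about -2, C: about -4, D: about -9. Region B is closest to zero.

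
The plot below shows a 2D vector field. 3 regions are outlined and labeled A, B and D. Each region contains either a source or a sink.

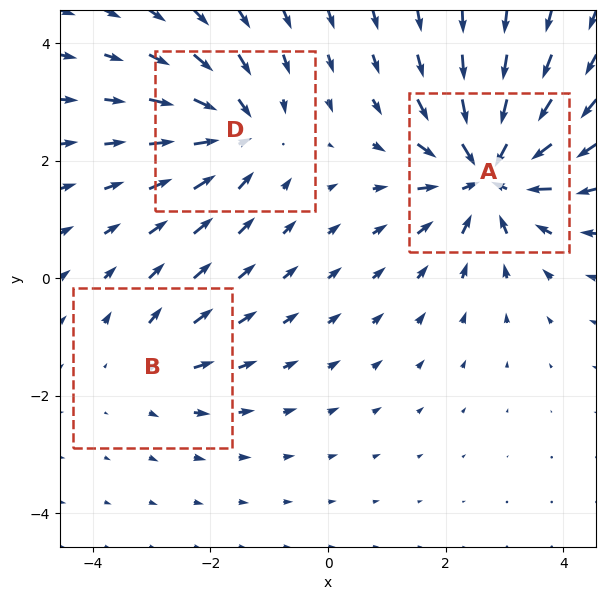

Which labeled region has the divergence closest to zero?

B

Divergence at each region's feature centre — A: about -6, B: about +2, D: about -4. Region B is closest to zero.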